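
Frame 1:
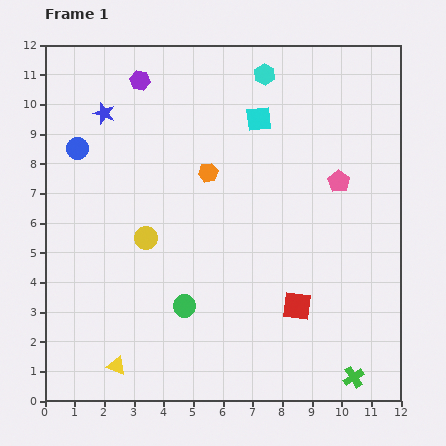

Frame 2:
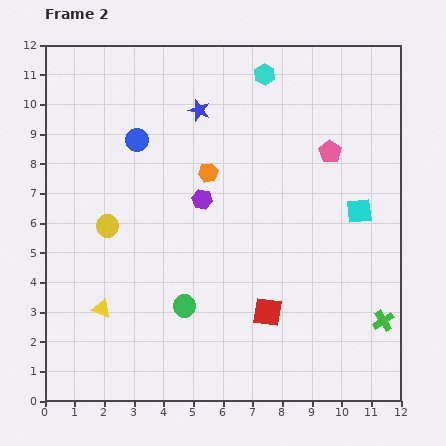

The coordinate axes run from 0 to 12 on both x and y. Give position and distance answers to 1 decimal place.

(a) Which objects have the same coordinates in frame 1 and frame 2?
the orange hexagon, the cyan hexagon, the green circle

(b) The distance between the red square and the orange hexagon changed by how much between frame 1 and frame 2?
-0.3

Distance in frame 1: 5.4. Distance in frame 2: 5.1.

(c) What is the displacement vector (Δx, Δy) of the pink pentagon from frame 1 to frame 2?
(-0.3, 1.0)

The pink pentagon was at (9.9, 7.4) in frame 1 and (9.6, 8.4) in frame 2.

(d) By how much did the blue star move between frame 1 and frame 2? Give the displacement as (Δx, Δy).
(3.2, 0.1)

The blue star was at (2.0, 9.7) in frame 1 and (5.2, 9.8) in frame 2.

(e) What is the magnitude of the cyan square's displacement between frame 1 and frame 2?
4.6

The cyan square moved from (7.2, 9.5) to (10.6, 6.4), a distance of √(3.4² + 3.1²) ≈ 4.6.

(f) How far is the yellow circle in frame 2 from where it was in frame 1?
1.4

The yellow circle moved from (3.4, 5.5) to (2.1, 5.9), a distance of √(1.3² + 0.4²) ≈ 1.4.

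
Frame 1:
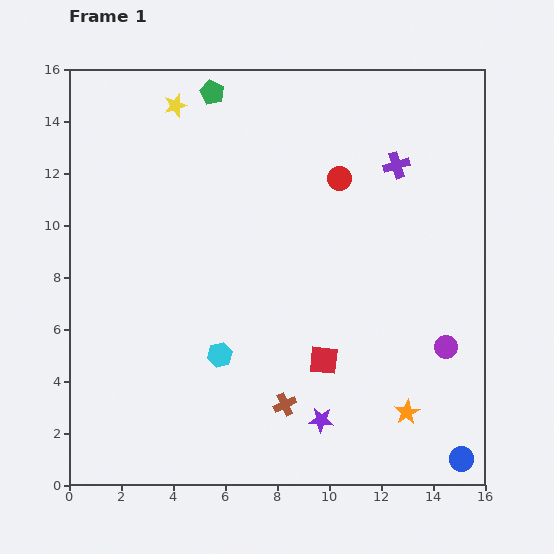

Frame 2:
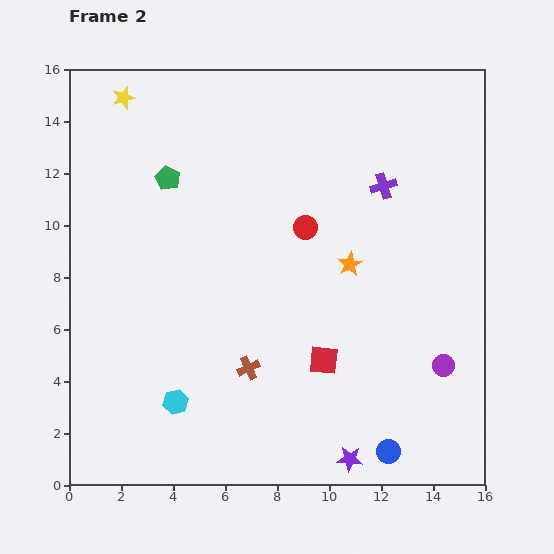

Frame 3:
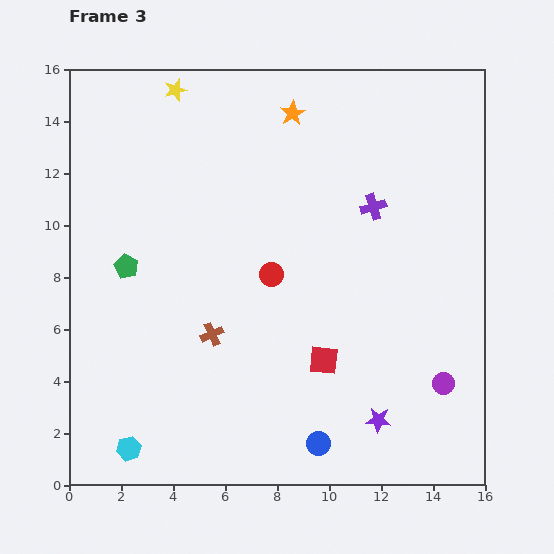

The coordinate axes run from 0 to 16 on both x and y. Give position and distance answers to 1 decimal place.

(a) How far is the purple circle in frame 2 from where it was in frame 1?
0.7

The purple circle moved from (14.5, 5.3) to (14.4, 4.6), a distance of √(0.1² + 0.7²) ≈ 0.7.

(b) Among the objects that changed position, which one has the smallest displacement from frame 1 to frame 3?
the yellow star

(moved 0.6)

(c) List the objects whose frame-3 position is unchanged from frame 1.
the red square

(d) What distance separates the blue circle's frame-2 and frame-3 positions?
2.7

The blue circle moved from (12.3, 1.3) to (9.6, 1.6), a distance of √(2.7² + 0.3²) ≈ 2.7.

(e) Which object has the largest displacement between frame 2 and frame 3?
the orange star

(moved 6.2; next 3.8)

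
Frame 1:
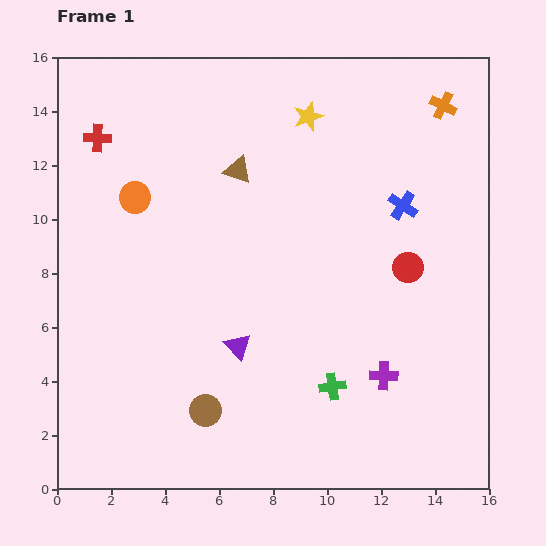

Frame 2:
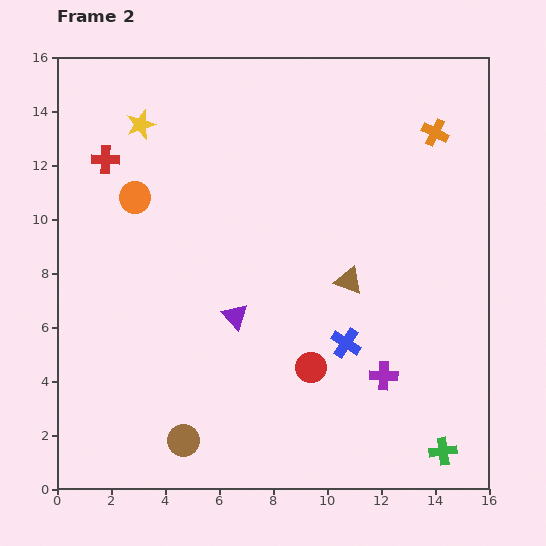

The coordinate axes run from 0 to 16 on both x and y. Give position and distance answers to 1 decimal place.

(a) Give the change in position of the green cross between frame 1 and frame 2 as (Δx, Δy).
(4.1, -2.4)

The green cross was at (10.2, 3.8) in frame 1 and (14.3, 1.4) in frame 2.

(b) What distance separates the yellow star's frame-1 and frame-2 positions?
6.2

The yellow star moved from (9.3, 13.8) to (3.1, 13.5), a distance of √(6.2² + 0.3²) ≈ 6.2.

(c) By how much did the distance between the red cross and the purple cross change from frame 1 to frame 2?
-0.8

Distance in frame 1: 13.8. Distance in frame 2: 13.0.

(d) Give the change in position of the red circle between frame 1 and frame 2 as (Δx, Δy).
(-3.6, -3.7)

The red circle was at (13.0, 8.2) in frame 1 and (9.4, 4.5) in frame 2.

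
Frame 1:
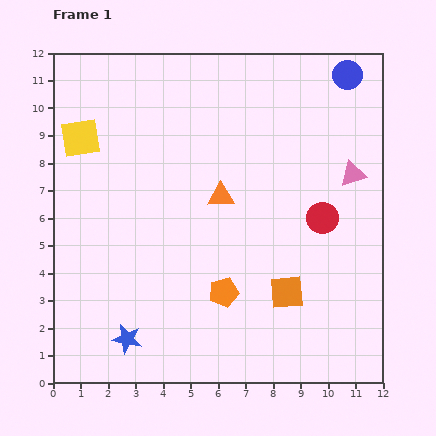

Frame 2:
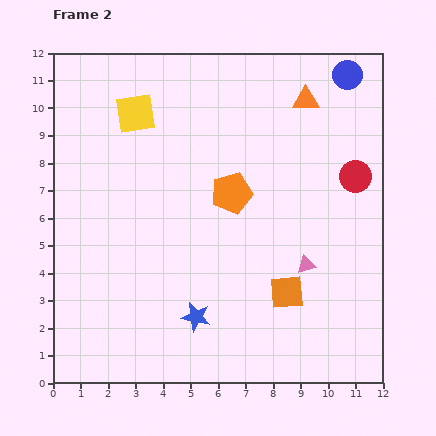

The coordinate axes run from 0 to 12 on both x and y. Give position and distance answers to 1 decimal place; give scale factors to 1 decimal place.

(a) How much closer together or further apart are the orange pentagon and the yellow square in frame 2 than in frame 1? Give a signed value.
-3.1

Distance in frame 1: 7.6. Distance in frame 2: 4.5.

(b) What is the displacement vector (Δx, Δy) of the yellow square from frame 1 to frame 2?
(2.0, 0.9)

The yellow square was at (1.0, 8.9) in frame 1 and (3.0, 9.8) in frame 2.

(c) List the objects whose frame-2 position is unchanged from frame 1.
the blue circle, the orange square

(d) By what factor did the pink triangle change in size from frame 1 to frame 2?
0.7×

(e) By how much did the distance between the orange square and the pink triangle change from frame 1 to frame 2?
-3.7

Distance in frame 1: 4.9. Distance in frame 2: 1.2.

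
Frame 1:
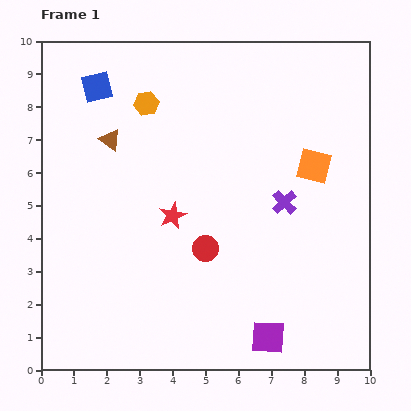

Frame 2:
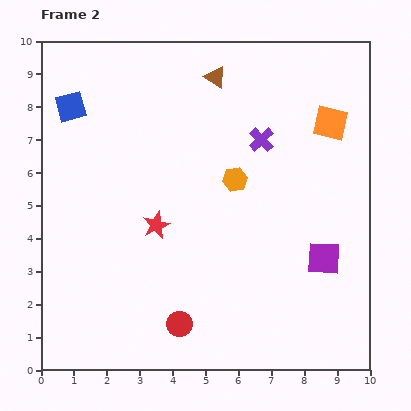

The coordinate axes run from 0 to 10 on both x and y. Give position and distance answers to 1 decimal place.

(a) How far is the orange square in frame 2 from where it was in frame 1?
1.4

The orange square moved from (8.3, 6.2) to (8.8, 7.5), a distance of √(0.5² + 1.3²) ≈ 1.4.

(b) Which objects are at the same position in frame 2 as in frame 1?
none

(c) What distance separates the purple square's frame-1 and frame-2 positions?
2.9

The purple square moved from (6.9, 1.0) to (8.6, 3.4), a distance of √(1.7² + 2.4²) ≈ 2.9.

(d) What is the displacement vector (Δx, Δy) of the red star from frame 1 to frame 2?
(-0.5, -0.3)

The red star was at (4.0, 4.7) in frame 1 and (3.5, 4.4) in frame 2.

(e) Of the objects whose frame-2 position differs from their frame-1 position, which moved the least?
the red star

(moved 0.6)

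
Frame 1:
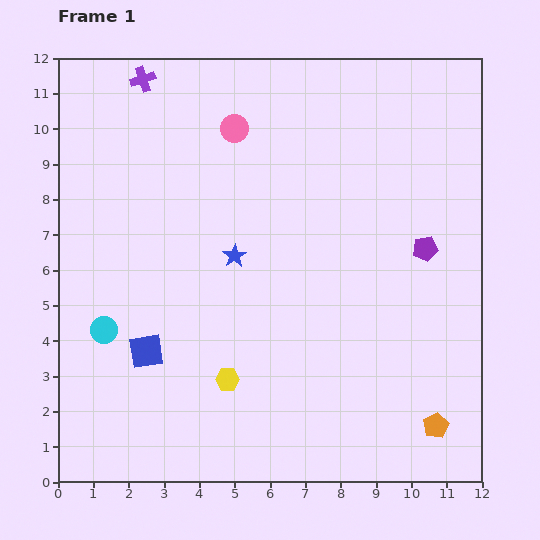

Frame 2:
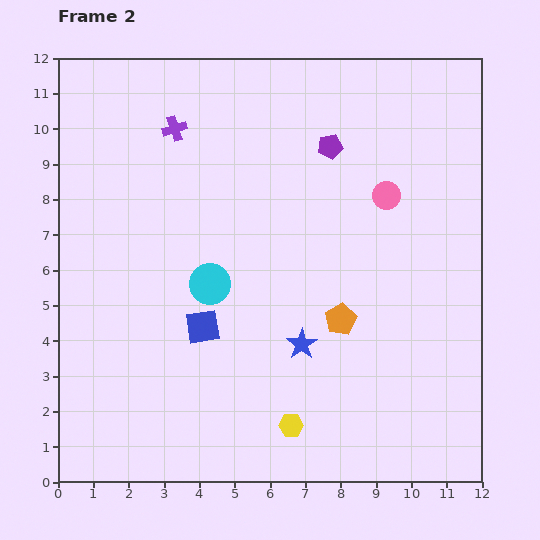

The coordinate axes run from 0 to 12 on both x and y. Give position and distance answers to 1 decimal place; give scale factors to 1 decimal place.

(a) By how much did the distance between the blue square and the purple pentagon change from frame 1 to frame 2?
-2.2

Distance in frame 1: 8.4. Distance in frame 2: 6.2.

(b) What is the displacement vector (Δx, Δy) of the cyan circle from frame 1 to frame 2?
(3.0, 1.3)

The cyan circle was at (1.3, 4.3) in frame 1 and (4.3, 5.6) in frame 2.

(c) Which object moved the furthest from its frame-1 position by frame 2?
the pink circle

(moved 4.7; next 4.0)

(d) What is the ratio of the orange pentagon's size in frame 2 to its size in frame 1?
1.3×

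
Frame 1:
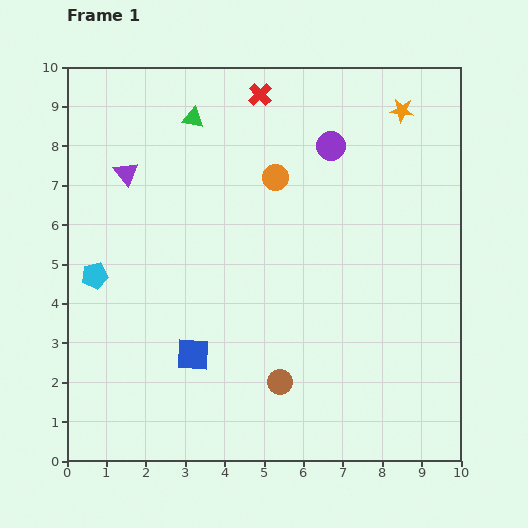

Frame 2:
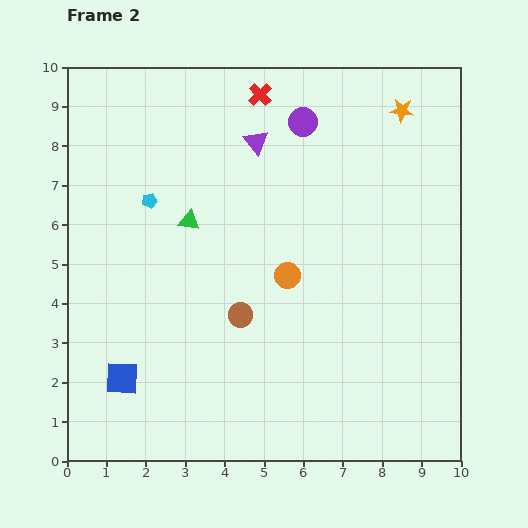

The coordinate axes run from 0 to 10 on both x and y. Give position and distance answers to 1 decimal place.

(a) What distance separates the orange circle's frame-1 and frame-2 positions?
2.5

The orange circle moved from (5.3, 7.2) to (5.6, 4.7), a distance of √(0.3² + 2.5²) ≈ 2.5.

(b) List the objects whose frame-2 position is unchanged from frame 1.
the orange star, the red cross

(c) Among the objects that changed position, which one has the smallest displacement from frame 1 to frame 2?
the purple circle

(moved 0.9)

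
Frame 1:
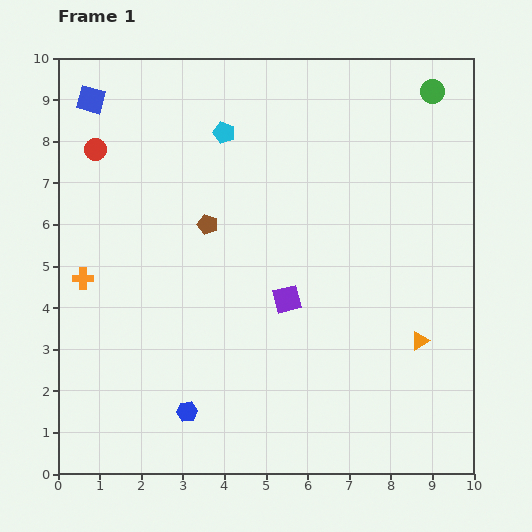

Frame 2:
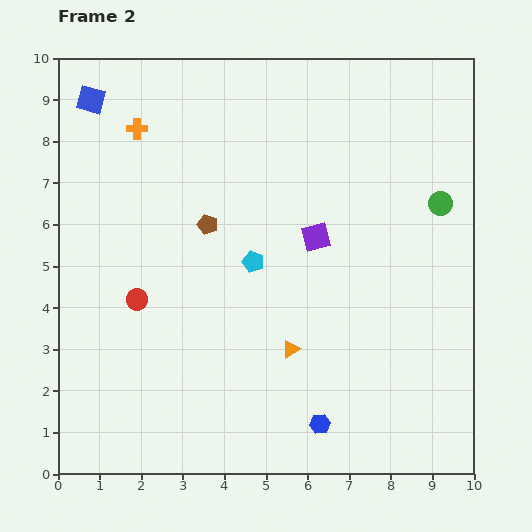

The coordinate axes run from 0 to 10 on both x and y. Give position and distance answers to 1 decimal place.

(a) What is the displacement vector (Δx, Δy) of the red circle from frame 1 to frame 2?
(1.0, -3.6)

The red circle was at (0.9, 7.8) in frame 1 and (1.9, 4.2) in frame 2.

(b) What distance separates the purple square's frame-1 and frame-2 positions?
1.7

The purple square moved from (5.5, 4.2) to (6.2, 5.7), a distance of √(0.7² + 1.5²) ≈ 1.7.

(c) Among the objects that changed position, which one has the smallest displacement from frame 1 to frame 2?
the purple square

(moved 1.7)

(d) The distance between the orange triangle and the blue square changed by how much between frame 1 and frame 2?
-2.1

Distance in frame 1: 9.8. Distance in frame 2: 7.7.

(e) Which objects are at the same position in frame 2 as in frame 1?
the brown pentagon, the blue square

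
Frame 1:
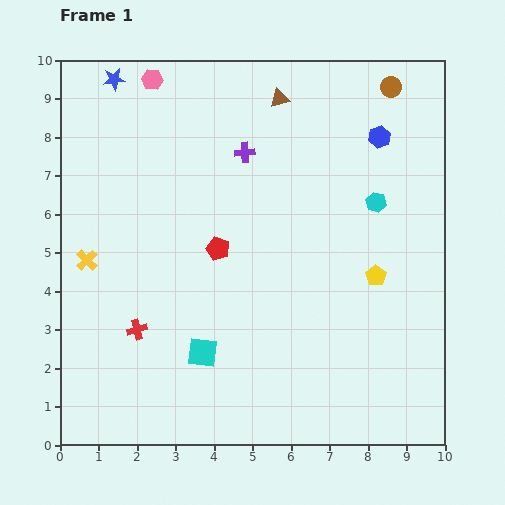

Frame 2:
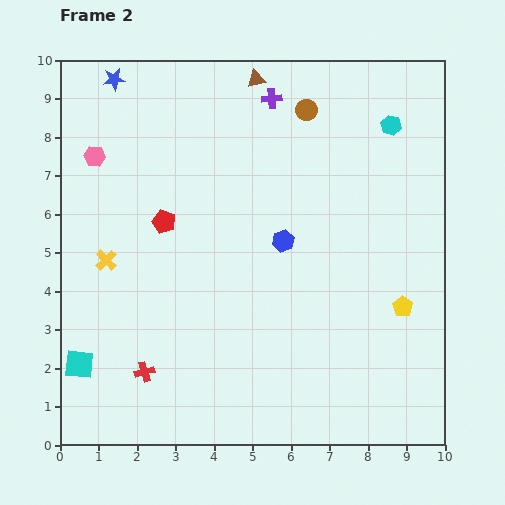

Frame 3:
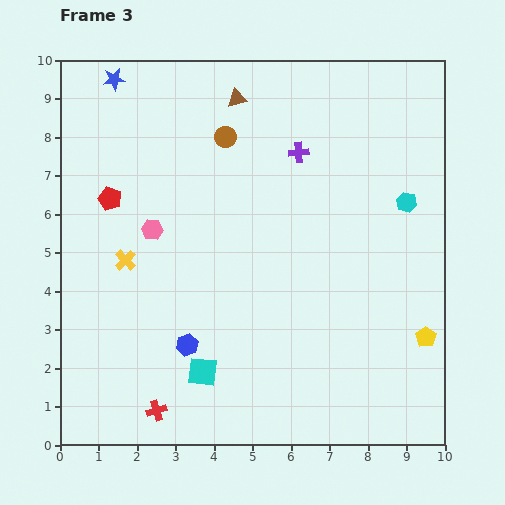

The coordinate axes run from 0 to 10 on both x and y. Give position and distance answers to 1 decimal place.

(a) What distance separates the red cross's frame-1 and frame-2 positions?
1.1

The red cross moved from (2.0, 3.0) to (2.2, 1.9), a distance of √(0.2² + 1.1²) ≈ 1.1.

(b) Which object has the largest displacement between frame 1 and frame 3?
the blue hexagon

(moved 7.4; next 4.5)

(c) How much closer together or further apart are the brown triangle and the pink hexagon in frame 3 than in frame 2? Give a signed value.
-0.7

Distance in frame 2: 4.7. Distance in frame 3: 4.0.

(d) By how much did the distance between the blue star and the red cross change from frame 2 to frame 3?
+1.1

Distance in frame 2: 7.6. Distance in frame 3: 8.7.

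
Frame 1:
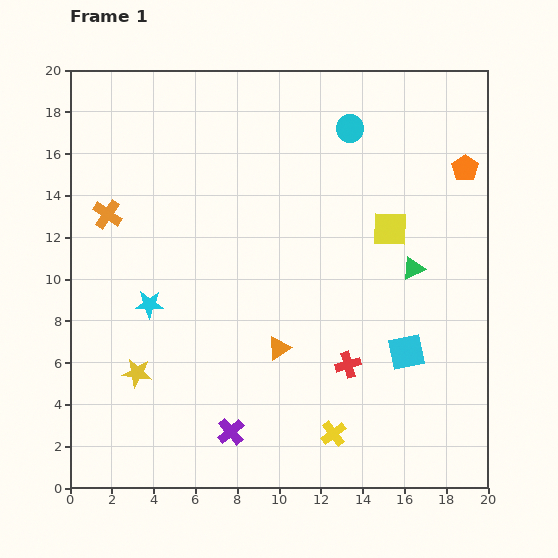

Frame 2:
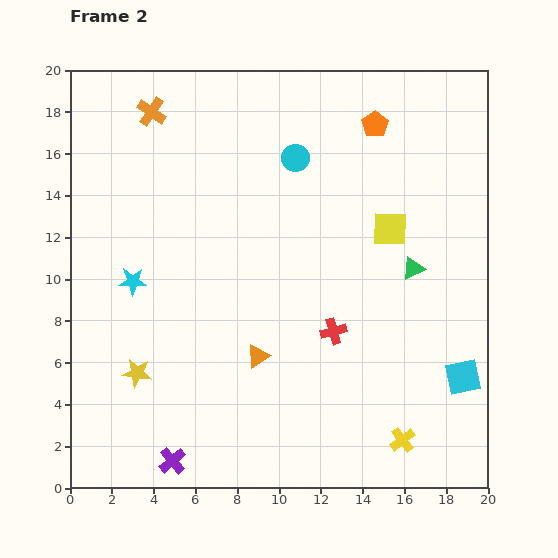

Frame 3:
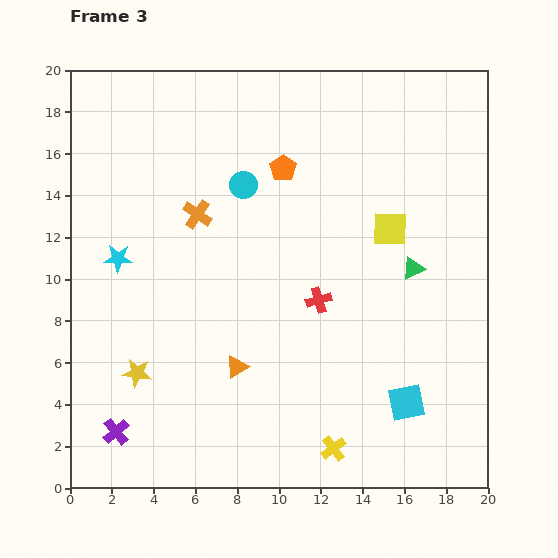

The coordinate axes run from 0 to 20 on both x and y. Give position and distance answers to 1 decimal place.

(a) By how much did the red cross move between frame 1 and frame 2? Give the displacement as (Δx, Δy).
(-0.7, 1.6)

The red cross was at (13.3, 5.9) in frame 1 and (12.6, 7.5) in frame 2.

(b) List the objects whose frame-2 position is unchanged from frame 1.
the yellow square, the green triangle, the yellow star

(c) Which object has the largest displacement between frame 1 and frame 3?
the orange pentagon

(moved 8.7; next 5.8)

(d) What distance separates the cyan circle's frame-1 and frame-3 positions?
5.8

The cyan circle moved from (13.4, 17.2) to (8.3, 14.5), a distance of √(5.1² + 2.7²) ≈ 5.8.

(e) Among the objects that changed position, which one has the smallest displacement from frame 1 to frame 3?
the yellow cross

(moved 0.7)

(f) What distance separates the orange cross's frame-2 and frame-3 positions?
5.4

The orange cross moved from (3.9, 18.0) to (6.1, 13.1), a distance of √(2.2² + 4.9²) ≈ 5.4.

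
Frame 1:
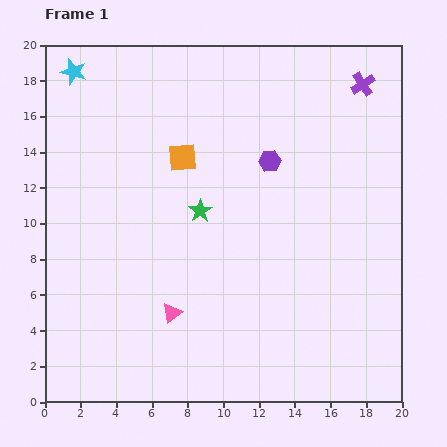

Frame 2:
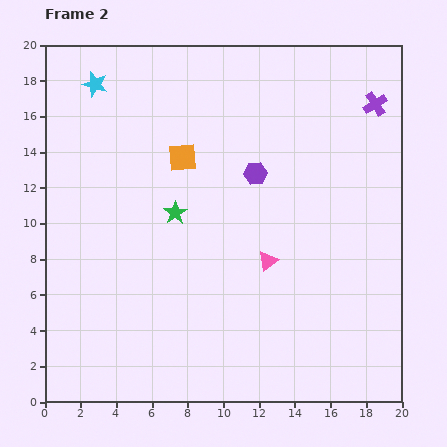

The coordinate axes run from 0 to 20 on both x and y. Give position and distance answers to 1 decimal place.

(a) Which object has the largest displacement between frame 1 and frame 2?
the pink triangle

(moved 6.1; next 1.4)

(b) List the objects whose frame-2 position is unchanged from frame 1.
the orange square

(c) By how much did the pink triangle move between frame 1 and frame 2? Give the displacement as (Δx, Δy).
(5.4, 2.9)

The pink triangle was at (7.1, 5.0) in frame 1 and (12.5, 7.9) in frame 2.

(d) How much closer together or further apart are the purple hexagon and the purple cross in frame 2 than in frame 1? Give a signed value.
+1.1

Distance in frame 1: 6.7. Distance in frame 2: 7.8.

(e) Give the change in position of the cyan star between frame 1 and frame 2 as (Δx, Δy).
(1.2, -0.7)

The cyan star was at (1.6, 18.5) in frame 1 and (2.8, 17.8) in frame 2.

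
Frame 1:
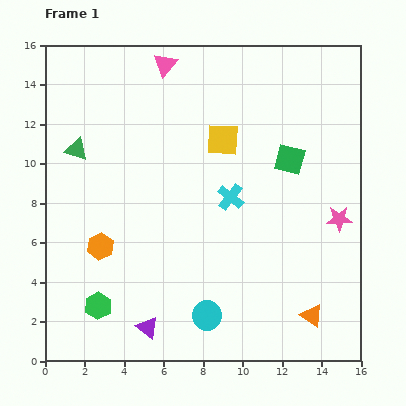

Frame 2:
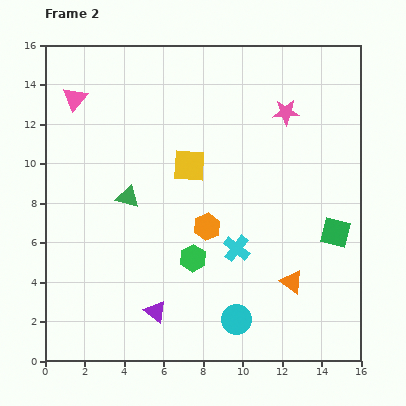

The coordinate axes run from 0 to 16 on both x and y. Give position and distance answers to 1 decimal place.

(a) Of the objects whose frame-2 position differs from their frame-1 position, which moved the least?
the purple triangle

(moved 0.9)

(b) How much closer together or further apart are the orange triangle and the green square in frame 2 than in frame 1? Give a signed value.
-4.7

Distance in frame 1: 8.0. Distance in frame 2: 3.3.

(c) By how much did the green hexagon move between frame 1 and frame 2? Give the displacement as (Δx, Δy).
(4.8, 2.4)

The green hexagon was at (2.7, 2.8) in frame 1 and (7.5, 5.2) in frame 2.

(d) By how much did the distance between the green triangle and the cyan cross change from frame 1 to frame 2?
-2.1

Distance in frame 1: 8.2. Distance in frame 2: 6.1.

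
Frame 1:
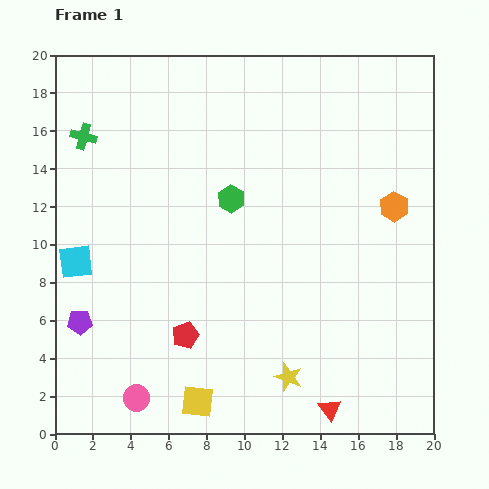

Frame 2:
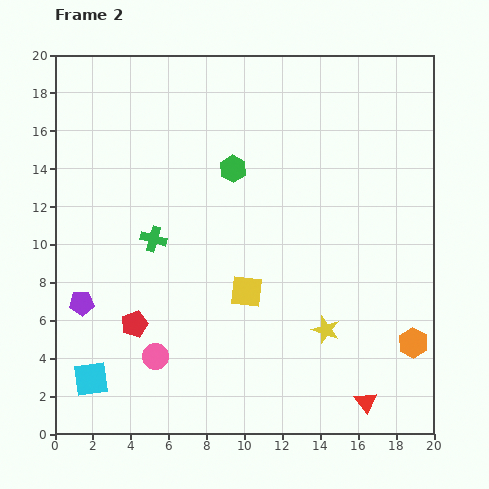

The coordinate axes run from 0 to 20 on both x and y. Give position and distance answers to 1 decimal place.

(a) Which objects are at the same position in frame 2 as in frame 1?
none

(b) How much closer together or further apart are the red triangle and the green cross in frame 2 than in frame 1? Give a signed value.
-5.3

Distance in frame 1: 19.4. Distance in frame 2: 14.1.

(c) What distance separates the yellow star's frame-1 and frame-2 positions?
3.2

The yellow star moved from (12.3, 3.0) to (14.3, 5.5), a distance of √(2.0² + 2.5²) ≈ 3.2.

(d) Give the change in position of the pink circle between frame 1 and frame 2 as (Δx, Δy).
(1.0, 2.2)

The pink circle was at (4.3, 1.9) in frame 1 and (5.3, 4.1) in frame 2.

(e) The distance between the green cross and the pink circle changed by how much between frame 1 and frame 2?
-7.9

Distance in frame 1: 14.1. Distance in frame 2: 6.2.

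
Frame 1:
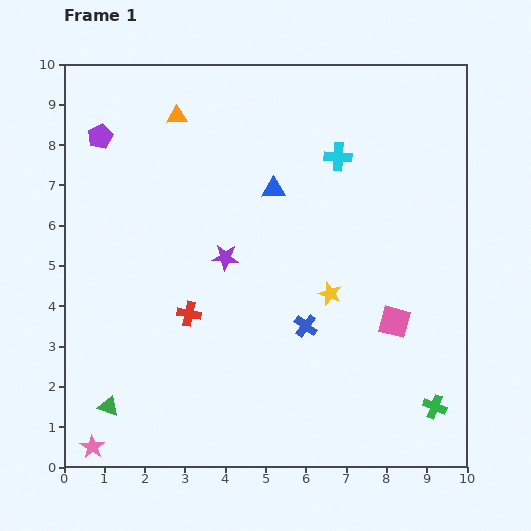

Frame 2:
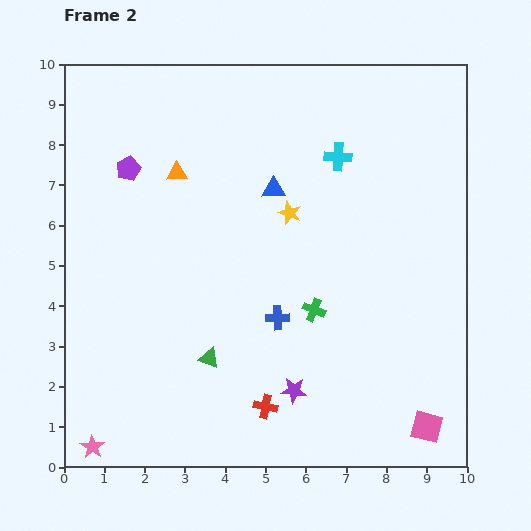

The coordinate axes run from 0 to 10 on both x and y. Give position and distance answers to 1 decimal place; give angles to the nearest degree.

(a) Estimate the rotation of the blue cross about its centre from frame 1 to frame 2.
39° counter-clockwise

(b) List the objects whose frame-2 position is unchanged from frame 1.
the blue triangle, the pink star, the cyan cross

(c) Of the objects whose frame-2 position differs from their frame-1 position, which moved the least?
the blue cross

(moved 0.7)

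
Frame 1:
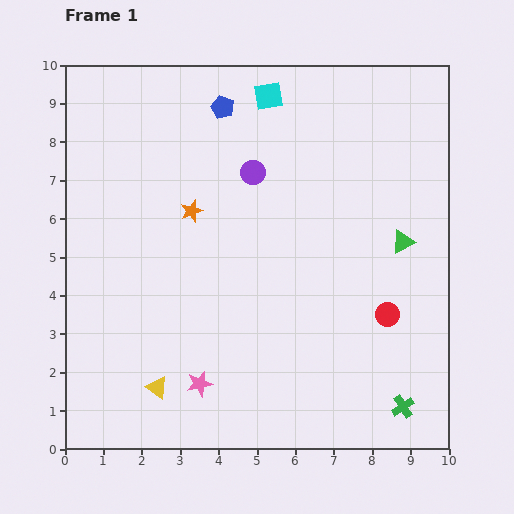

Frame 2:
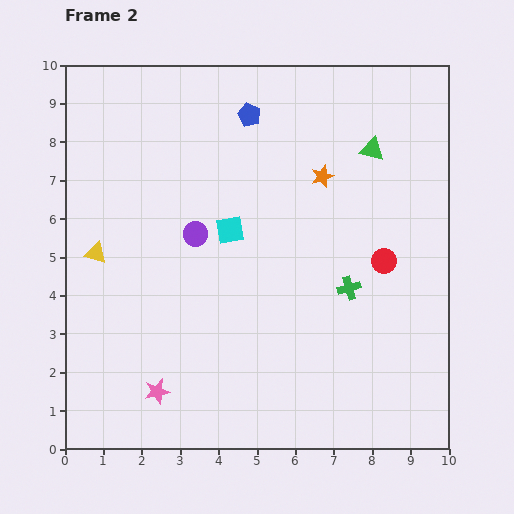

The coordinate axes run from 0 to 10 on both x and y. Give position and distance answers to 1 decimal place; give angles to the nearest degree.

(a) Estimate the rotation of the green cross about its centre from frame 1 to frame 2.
16° clockwise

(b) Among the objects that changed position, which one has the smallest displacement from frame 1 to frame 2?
the blue pentagon

(moved 0.7)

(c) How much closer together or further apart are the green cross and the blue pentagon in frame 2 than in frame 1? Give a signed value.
-3.9

Distance in frame 1: 9.1. Distance in frame 2: 5.2.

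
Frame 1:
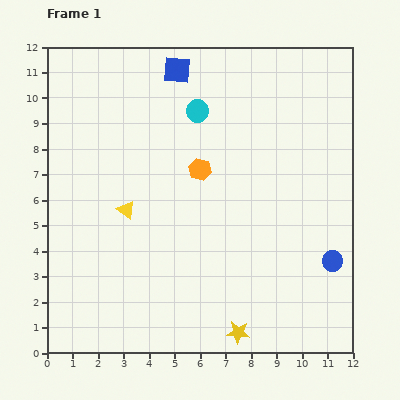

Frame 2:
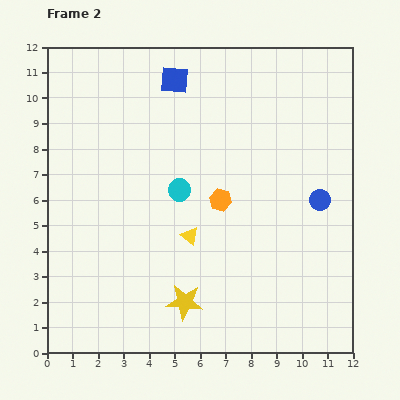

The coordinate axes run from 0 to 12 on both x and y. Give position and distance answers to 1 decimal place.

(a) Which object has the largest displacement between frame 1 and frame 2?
the cyan circle

(moved 3.2; next 2.7)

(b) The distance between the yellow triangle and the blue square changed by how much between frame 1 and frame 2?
+0.2

Distance in frame 1: 5.9. Distance in frame 2: 6.1.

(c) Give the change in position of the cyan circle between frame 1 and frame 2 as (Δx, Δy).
(-0.7, -3.1)

The cyan circle was at (5.9, 9.5) in frame 1 and (5.2, 6.4) in frame 2.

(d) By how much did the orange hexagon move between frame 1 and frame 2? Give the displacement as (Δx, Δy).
(0.8, -1.2)

The orange hexagon was at (6.0, 7.2) in frame 1 and (6.8, 6.0) in frame 2.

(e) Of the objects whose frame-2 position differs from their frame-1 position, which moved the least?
the blue square

(moved 0.4)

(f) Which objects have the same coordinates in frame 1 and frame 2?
none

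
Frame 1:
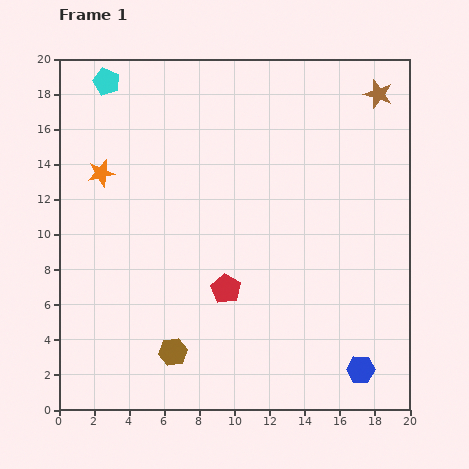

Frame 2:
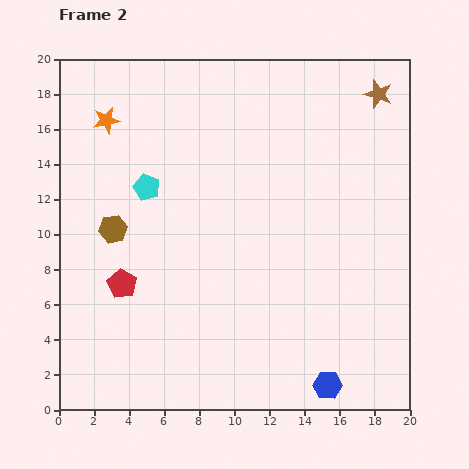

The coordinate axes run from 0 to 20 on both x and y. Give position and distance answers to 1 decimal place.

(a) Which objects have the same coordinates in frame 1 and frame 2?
the brown star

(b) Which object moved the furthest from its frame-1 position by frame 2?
the brown hexagon

(moved 7.8; next 6.4)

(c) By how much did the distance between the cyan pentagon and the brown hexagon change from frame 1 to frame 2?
-12.8

Distance in frame 1: 15.9. Distance in frame 2: 3.1.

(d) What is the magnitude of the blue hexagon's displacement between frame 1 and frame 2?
2.1

The blue hexagon moved from (17.2, 2.3) to (15.3, 1.4), a distance of √(1.9² + 0.9²) ≈ 2.1.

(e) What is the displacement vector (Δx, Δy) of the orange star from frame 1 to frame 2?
(0.3, 3.0)

The orange star was at (2.4, 13.5) in frame 1 and (2.7, 16.5) in frame 2.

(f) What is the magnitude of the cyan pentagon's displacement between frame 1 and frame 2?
6.4

The cyan pentagon moved from (2.7, 18.7) to (5.0, 12.7), a distance of √(2.3² + 6.0²) ≈ 6.4.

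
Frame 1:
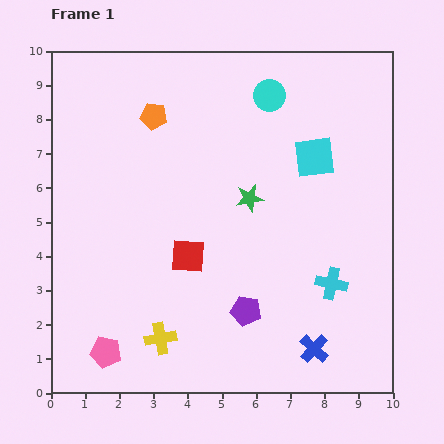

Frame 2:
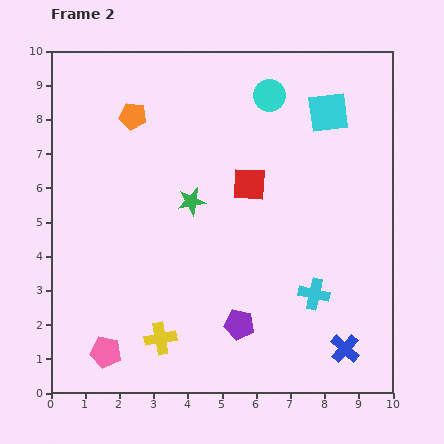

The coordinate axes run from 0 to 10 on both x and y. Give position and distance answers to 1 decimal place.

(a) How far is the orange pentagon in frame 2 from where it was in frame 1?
0.6

The orange pentagon moved from (3.0, 8.1) to (2.4, 8.1), a distance of √(0.6² + 0.0²) ≈ 0.6.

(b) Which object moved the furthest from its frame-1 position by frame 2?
the red square

(moved 2.8; next 1.7)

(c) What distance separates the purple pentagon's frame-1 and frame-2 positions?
0.4

The purple pentagon moved from (5.7, 2.4) to (5.5, 2.0), a distance of √(0.2² + 0.4²) ≈ 0.4.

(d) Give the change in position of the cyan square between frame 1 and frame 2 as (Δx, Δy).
(0.4, 1.3)

The cyan square was at (7.7, 6.9) in frame 1 and (8.1, 8.2) in frame 2.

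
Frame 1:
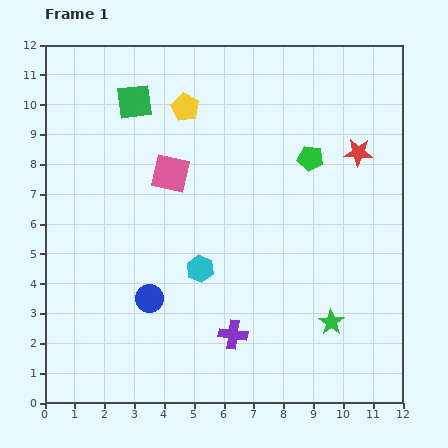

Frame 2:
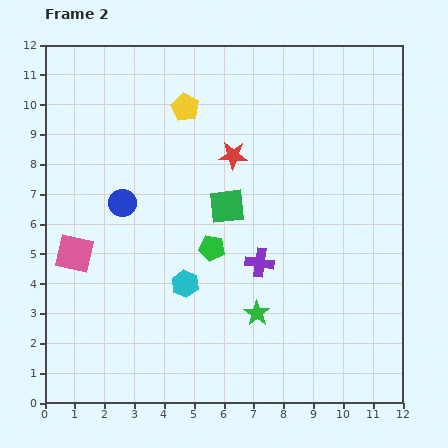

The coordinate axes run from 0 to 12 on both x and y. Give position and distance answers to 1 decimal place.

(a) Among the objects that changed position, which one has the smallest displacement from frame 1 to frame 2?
the cyan hexagon

(moved 0.7)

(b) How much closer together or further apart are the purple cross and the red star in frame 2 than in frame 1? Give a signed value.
-3.7

Distance in frame 1: 7.4. Distance in frame 2: 3.7.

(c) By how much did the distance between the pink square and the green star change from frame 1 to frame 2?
-1.0

Distance in frame 1: 7.4. Distance in frame 2: 6.4.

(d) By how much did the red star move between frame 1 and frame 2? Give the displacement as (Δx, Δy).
(-4.2, -0.1)

The red star was at (10.5, 8.4) in frame 1 and (6.3, 8.3) in frame 2.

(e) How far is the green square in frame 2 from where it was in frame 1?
4.7

The green square moved from (3.0, 10.1) to (6.1, 6.6), a distance of √(3.1² + 3.5²) ≈ 4.7.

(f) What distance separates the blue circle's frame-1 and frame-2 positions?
3.3

The blue circle moved from (3.5, 3.5) to (2.6, 6.7), a distance of √(0.9² + 3.2²) ≈ 3.3.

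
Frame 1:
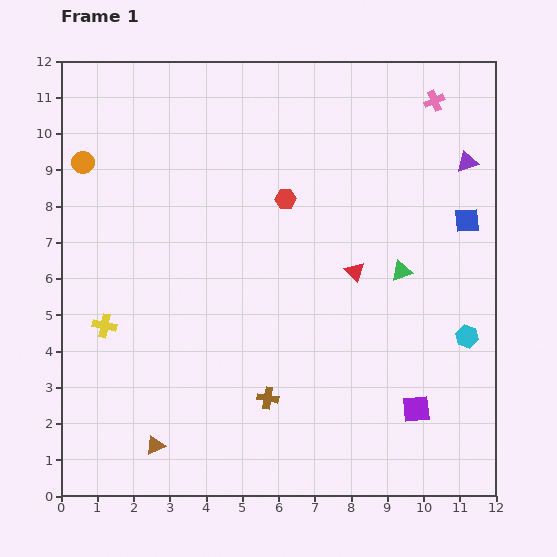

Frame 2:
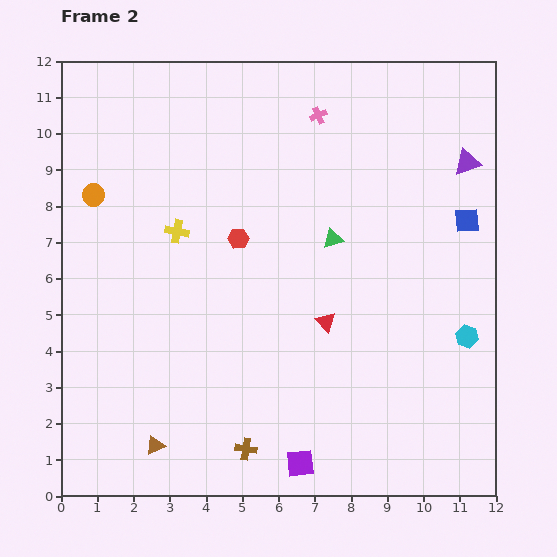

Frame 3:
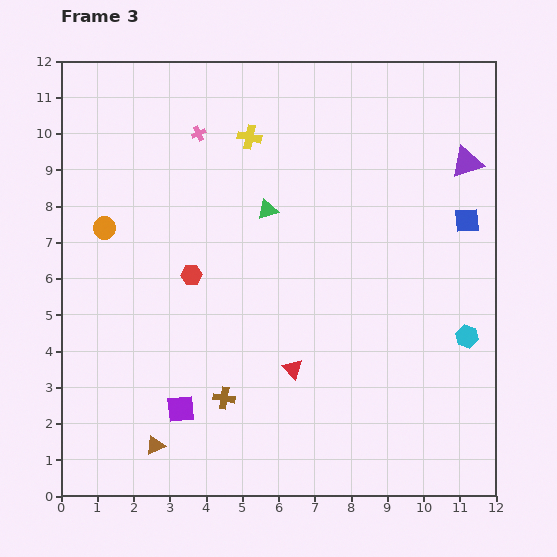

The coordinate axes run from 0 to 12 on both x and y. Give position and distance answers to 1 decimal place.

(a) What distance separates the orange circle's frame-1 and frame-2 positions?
0.9

The orange circle moved from (0.6, 9.2) to (0.9, 8.3), a distance of √(0.3² + 0.9²) ≈ 0.9.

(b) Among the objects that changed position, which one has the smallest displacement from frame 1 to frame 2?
the orange circle

(moved 0.9)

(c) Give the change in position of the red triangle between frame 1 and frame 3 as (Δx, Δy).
(-1.7, -2.7)

The red triangle was at (8.1, 6.2) in frame 1 and (6.4, 3.5) in frame 3.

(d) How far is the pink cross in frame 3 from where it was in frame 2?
3.3

The pink cross moved from (7.1, 10.5) to (3.8, 10.0), a distance of √(3.3² + 0.5²) ≈ 3.3.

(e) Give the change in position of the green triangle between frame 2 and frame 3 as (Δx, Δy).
(-1.8, 0.8)

The green triangle was at (7.5, 7.1) in frame 2 and (5.7, 7.9) in frame 3.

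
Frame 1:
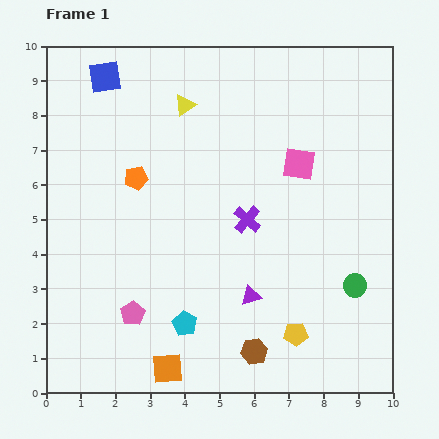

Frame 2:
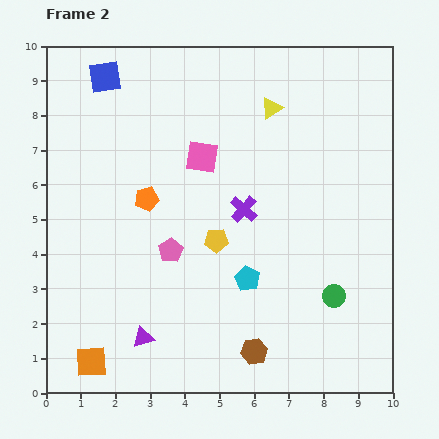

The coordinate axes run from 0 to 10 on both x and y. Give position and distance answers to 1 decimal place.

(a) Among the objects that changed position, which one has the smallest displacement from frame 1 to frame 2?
the purple cross

(moved 0.3)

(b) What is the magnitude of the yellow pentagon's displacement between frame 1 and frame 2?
3.5

The yellow pentagon moved from (7.2, 1.7) to (4.9, 4.4), a distance of √(2.3² + 2.7²) ≈ 3.5.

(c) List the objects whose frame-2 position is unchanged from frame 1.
the brown hexagon, the blue square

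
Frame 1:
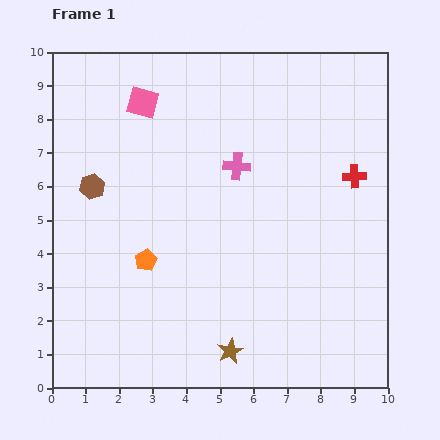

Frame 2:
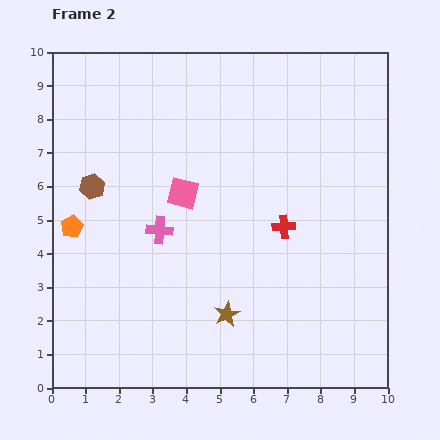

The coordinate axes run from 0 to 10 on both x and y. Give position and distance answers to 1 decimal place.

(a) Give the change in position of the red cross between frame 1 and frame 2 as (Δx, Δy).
(-2.1, -1.5)

The red cross was at (9.0, 6.3) in frame 1 and (6.9, 4.8) in frame 2.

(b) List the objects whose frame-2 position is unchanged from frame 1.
the brown hexagon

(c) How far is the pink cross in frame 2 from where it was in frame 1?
3.0

The pink cross moved from (5.5, 6.6) to (3.2, 4.7), a distance of √(2.3² + 1.9²) ≈ 3.0.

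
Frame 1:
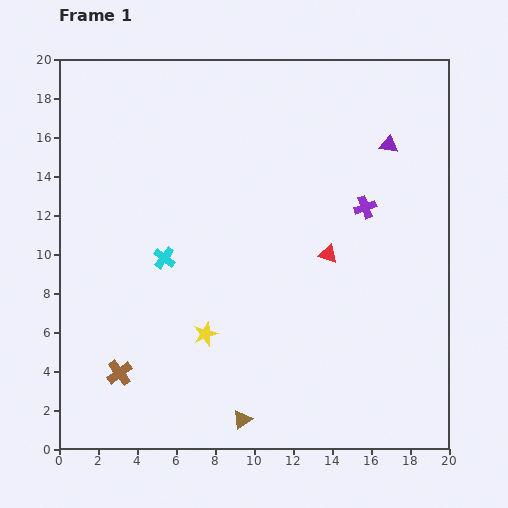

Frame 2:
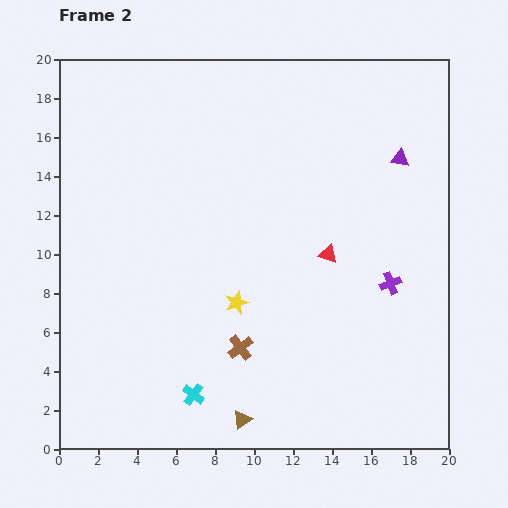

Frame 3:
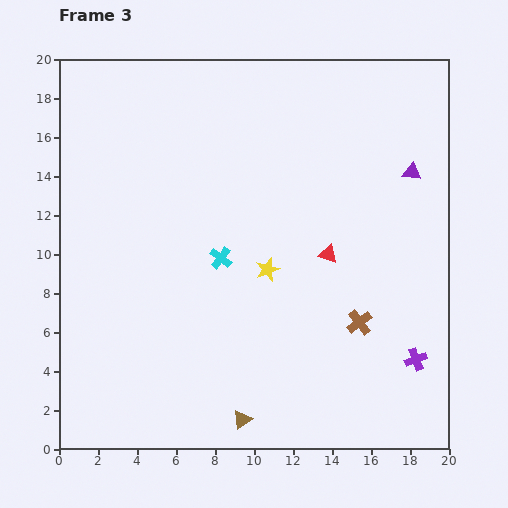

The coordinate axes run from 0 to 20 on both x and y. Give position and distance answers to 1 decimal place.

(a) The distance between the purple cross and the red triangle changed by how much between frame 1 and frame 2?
+0.4

Distance in frame 1: 3.1. Distance in frame 2: 3.5.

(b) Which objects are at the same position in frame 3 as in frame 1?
the brown triangle, the red triangle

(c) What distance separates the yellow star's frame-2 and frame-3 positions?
2.3

The yellow star moved from (9.1, 7.5) to (10.7, 9.2), a distance of √(1.6² + 1.7²) ≈ 2.3.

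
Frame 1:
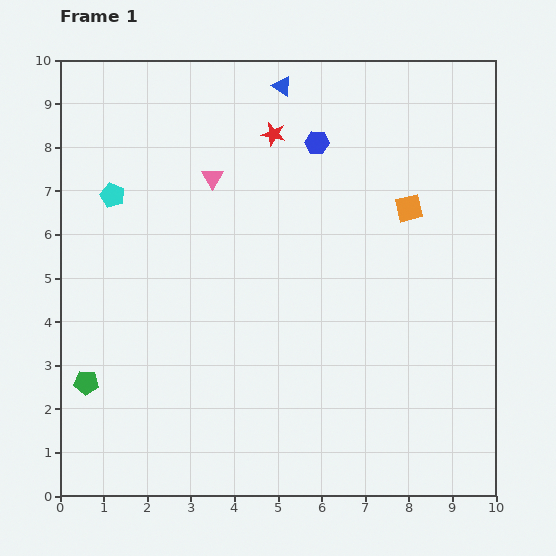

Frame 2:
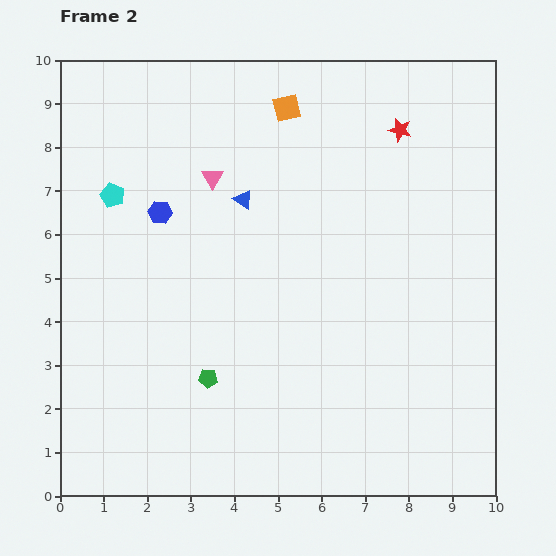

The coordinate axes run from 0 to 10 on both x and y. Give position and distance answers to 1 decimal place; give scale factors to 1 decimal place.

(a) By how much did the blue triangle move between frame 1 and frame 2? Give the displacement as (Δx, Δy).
(-0.9, -2.6)

The blue triangle was at (5.1, 9.4) in frame 1 and (4.2, 6.8) in frame 2.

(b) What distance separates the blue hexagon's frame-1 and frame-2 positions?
3.9

The blue hexagon moved from (5.9, 8.1) to (2.3, 6.5), a distance of √(3.6² + 1.6²) ≈ 3.9.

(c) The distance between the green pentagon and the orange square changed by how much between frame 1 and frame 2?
-1.9

Distance in frame 1: 8.4. Distance in frame 2: 6.5.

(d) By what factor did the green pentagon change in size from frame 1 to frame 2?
0.8×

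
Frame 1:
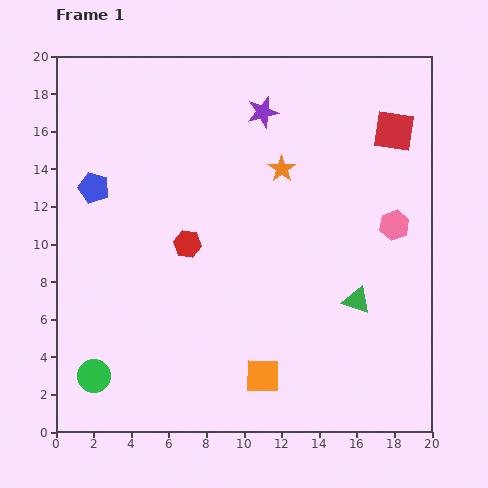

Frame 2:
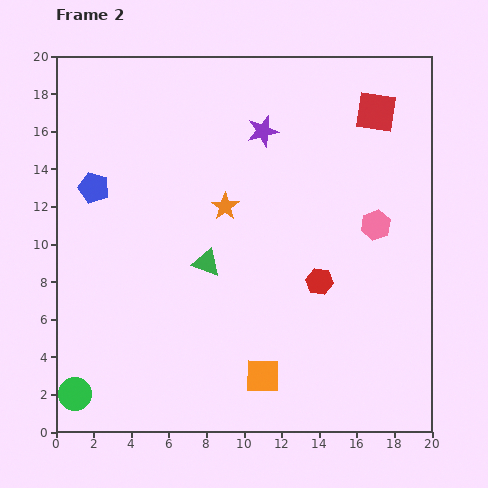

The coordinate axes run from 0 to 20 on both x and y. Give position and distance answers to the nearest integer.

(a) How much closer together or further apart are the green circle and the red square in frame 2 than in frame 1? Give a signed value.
+1

Distance in frame 1: 21. Distance in frame 2: 22.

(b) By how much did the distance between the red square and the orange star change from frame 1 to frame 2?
+3

Distance in frame 1: 6. Distance in frame 2: 9.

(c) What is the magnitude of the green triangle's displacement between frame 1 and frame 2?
8

The green triangle moved from (16, 7) to (8, 9), a distance of √(8² + 2²) ≈ 8.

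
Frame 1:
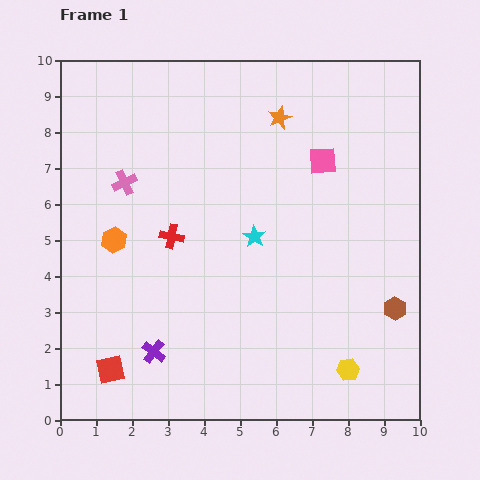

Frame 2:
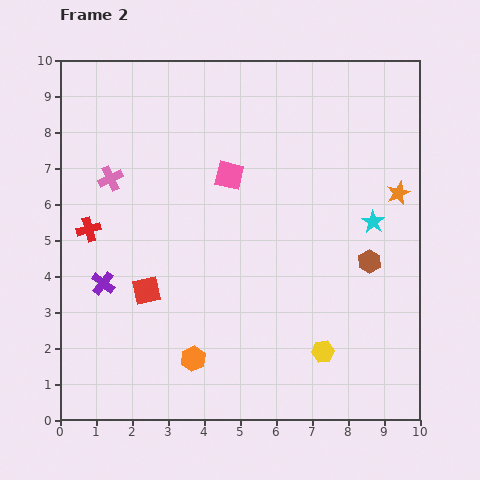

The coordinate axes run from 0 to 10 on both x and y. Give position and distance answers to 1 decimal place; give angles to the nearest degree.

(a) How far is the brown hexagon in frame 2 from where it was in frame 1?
1.5

The brown hexagon moved from (9.3, 3.1) to (8.6, 4.4), a distance of √(0.7² + 1.3²) ≈ 1.5.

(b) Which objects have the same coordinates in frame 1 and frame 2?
none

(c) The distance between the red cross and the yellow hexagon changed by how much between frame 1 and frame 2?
+1.2

Distance in frame 1: 6.1. Distance in frame 2: 7.3.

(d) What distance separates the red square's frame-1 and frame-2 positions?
2.4

The red square moved from (1.4, 1.4) to (2.4, 3.6), a distance of √(1.0² + 2.2²) ≈ 2.4.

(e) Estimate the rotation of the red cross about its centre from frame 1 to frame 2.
27° counter-clockwise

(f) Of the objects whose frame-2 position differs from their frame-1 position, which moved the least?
the pink cross

(moved 0.4)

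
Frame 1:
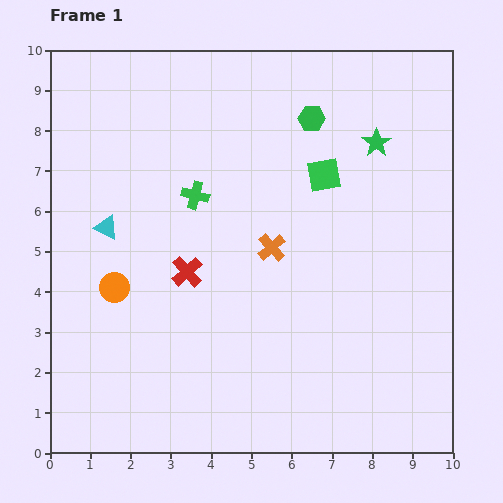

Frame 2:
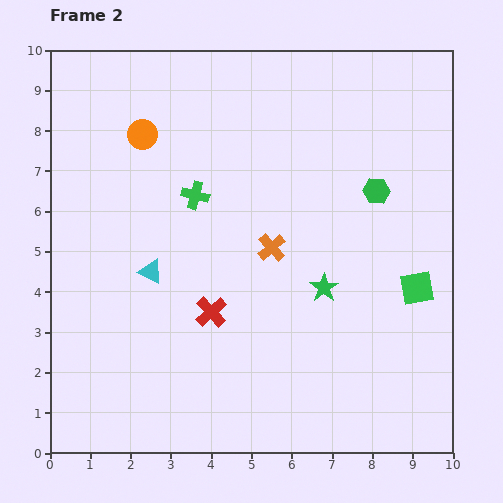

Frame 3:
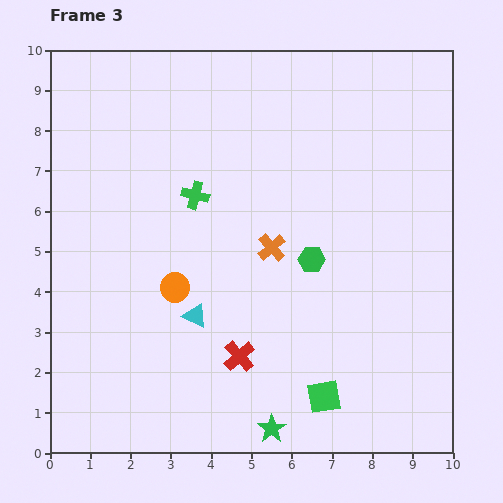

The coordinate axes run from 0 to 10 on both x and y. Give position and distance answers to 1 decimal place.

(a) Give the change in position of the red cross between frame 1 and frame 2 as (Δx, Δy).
(0.6, -1.0)

The red cross was at (3.4, 4.5) in frame 1 and (4.0, 3.5) in frame 2.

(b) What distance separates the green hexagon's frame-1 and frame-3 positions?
3.5

The green hexagon moved from (6.5, 8.3) to (6.5, 4.8), a distance of √(0.0² + 3.5²) ≈ 3.5.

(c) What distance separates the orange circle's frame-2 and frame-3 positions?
3.9

The orange circle moved from (2.3, 7.9) to (3.1, 4.1), a distance of √(0.8² + 3.8²) ≈ 3.9.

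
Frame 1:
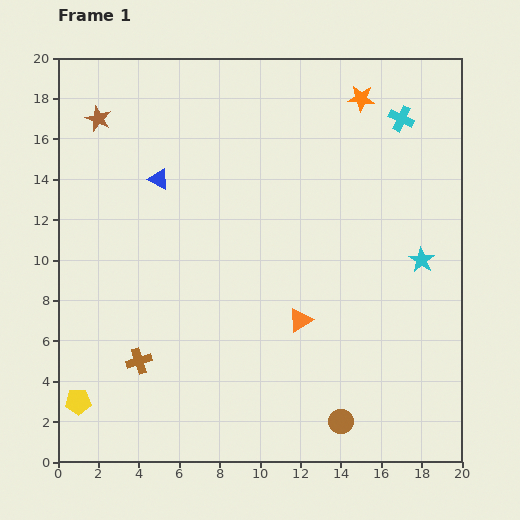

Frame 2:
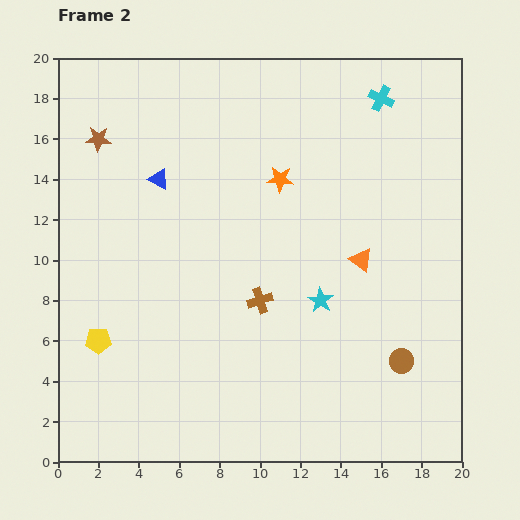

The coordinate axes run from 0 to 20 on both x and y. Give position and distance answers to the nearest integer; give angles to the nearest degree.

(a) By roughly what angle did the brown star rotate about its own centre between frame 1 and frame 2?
19° counter-clockwise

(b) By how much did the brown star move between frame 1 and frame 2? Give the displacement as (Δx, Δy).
(0, -1)

The brown star was at (2, 17) in frame 1 and (2, 16) in frame 2.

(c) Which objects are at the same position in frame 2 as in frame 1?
the blue triangle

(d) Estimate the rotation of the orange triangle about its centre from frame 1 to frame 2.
52° counter-clockwise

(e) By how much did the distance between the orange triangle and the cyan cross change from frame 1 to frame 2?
-3

Distance in frame 1: 11. Distance in frame 2: 8.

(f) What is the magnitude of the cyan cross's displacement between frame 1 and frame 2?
1

The cyan cross moved from (17, 17) to (16, 18), a distance of √(1² + 1²) ≈ 1.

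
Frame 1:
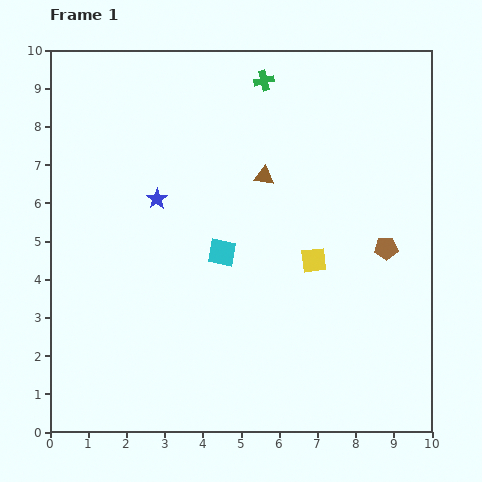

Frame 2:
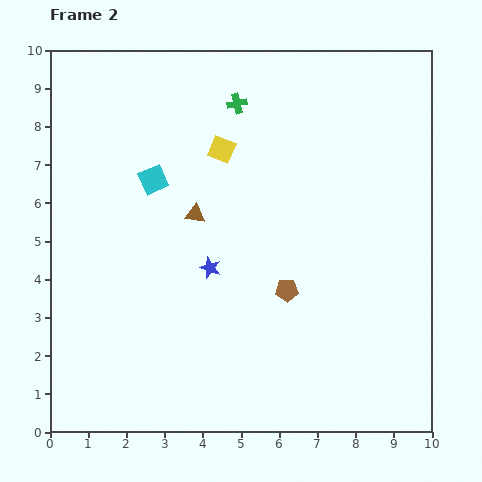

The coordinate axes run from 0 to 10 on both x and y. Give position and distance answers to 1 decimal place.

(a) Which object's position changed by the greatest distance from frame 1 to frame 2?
the yellow square

(moved 3.8; next 2.8)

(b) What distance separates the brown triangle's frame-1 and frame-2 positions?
2.1

The brown triangle moved from (5.6, 6.7) to (3.8, 5.7), a distance of √(1.8² + 1.0²) ≈ 2.1.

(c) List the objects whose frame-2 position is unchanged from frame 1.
none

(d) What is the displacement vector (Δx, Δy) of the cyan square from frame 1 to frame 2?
(-1.8, 1.9)

The cyan square was at (4.5, 4.7) in frame 1 and (2.7, 6.6) in frame 2.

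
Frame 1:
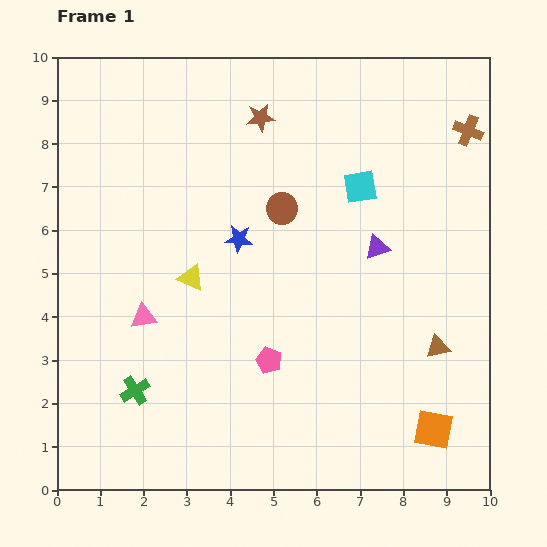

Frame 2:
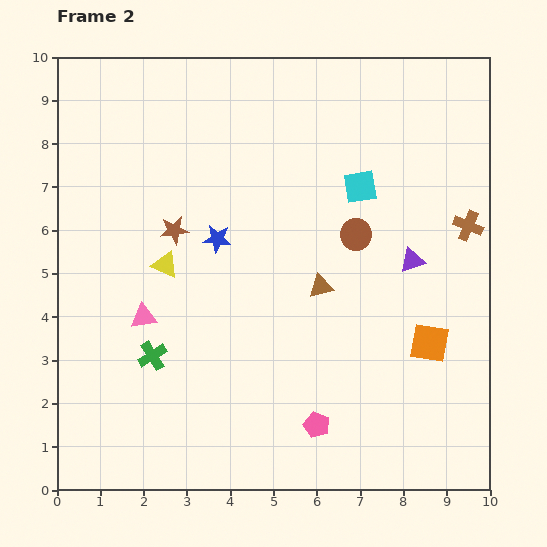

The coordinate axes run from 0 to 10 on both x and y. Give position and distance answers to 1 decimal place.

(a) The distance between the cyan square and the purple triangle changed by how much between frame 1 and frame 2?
+0.6

Distance in frame 1: 1.5. Distance in frame 2: 2.1.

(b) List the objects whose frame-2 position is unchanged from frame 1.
the cyan square, the pink triangle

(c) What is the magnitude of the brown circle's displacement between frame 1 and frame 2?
1.8

The brown circle moved from (5.2, 6.5) to (6.9, 5.9), a distance of √(1.7² + 0.6²) ≈ 1.8.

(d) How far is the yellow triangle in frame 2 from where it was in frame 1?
0.7

The yellow triangle moved from (3.1, 4.9) to (2.5, 5.2), a distance of √(0.6² + 0.3²) ≈ 0.7.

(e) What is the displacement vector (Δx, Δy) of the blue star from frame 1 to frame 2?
(-0.5, 0.0)

The blue star was at (4.2, 5.8) in frame 1 and (3.7, 5.8) in frame 2.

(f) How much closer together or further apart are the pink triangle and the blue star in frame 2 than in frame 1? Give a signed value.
-0.3

Distance in frame 1: 2.8. Distance in frame 2: 2.5.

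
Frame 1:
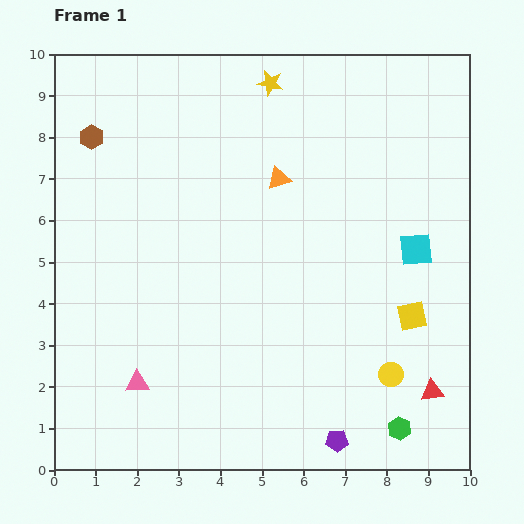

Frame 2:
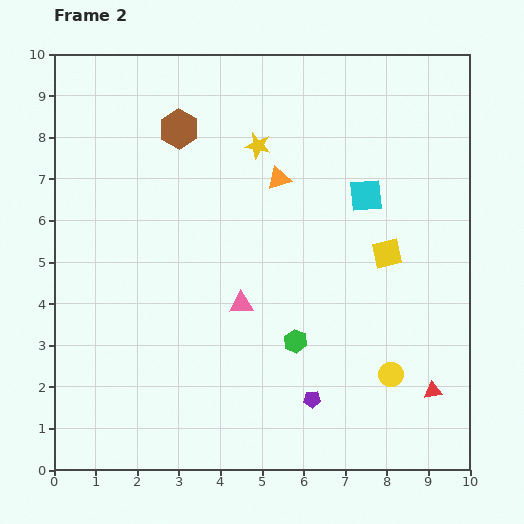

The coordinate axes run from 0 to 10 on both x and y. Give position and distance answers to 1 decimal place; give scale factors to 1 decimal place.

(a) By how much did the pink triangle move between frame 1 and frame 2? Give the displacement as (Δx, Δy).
(2.5, 1.9)

The pink triangle was at (2.0, 2.1) in frame 1 and (4.5, 4.0) in frame 2.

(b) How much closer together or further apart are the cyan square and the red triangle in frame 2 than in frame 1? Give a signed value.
+1.6

Distance in frame 1: 3.4. Distance in frame 2: 5.0.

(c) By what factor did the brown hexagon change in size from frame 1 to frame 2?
1.6×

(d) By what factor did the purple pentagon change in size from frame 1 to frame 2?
0.8×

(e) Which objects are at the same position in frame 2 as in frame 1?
the yellow circle, the red triangle, the orange triangle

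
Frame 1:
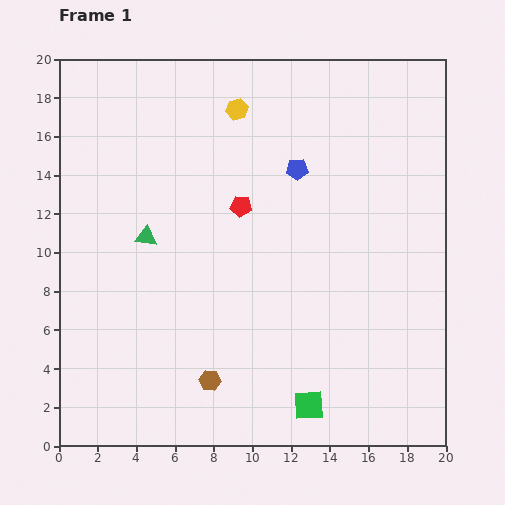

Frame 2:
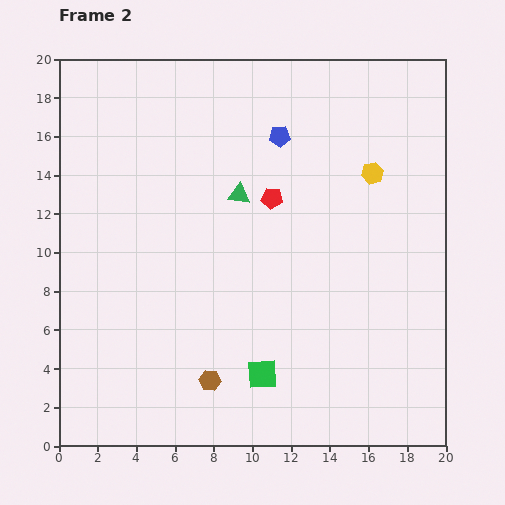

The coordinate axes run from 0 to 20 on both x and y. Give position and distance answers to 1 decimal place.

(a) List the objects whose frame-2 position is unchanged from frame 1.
the brown hexagon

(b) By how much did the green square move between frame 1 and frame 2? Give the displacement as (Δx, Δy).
(-2.4, 1.6)

The green square was at (12.9, 2.1) in frame 1 and (10.5, 3.7) in frame 2.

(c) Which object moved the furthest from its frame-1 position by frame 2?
the yellow hexagon

(moved 7.7; next 5.3)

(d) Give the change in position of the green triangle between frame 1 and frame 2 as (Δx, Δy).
(4.8, 2.2)

The green triangle was at (4.5, 10.8) in frame 1 and (9.3, 13.0) in frame 2.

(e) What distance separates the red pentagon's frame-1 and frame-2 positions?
1.6

The red pentagon moved from (9.4, 12.4) to (11.0, 12.8), a distance of √(1.6² + 0.4²) ≈ 1.6.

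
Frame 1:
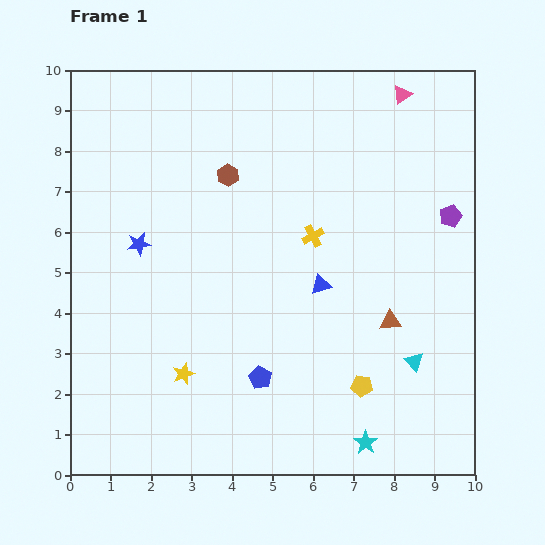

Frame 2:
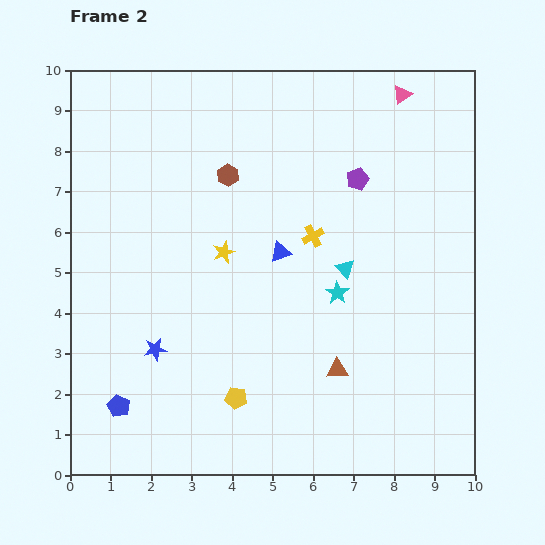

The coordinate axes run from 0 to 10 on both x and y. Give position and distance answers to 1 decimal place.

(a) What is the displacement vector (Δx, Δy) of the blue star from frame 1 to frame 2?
(0.4, -2.6)

The blue star was at (1.7, 5.7) in frame 1 and (2.1, 3.1) in frame 2.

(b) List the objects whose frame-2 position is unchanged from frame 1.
the pink triangle, the brown hexagon, the yellow cross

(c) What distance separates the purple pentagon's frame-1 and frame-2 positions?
2.5

The purple pentagon moved from (9.4, 6.4) to (7.1, 7.3), a distance of √(2.3² + 0.9²) ≈ 2.5.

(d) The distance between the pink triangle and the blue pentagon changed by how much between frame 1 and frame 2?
+2.6

Distance in frame 1: 7.8. Distance in frame 2: 10.4.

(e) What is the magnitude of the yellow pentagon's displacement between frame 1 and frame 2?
3.1

The yellow pentagon moved from (7.2, 2.2) to (4.1, 1.9), a distance of √(3.1² + 0.3²) ≈ 3.1.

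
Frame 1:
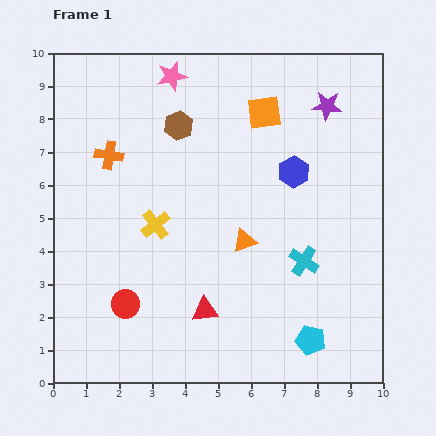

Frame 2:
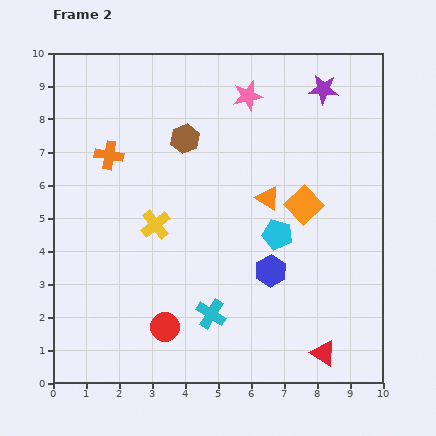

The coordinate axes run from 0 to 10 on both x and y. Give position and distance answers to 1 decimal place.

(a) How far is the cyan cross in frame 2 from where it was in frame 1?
3.2

The cyan cross moved from (7.6, 3.7) to (4.8, 2.1), a distance of √(2.8² + 1.6²) ≈ 3.2.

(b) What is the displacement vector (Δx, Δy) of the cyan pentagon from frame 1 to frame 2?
(-1.0, 3.2)

The cyan pentagon was at (7.8, 1.3) in frame 1 and (6.8, 4.5) in frame 2.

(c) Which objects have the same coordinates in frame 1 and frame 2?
the yellow cross, the orange cross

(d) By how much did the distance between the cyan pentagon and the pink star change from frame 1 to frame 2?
-4.7

Distance in frame 1: 9.0. Distance in frame 2: 4.3.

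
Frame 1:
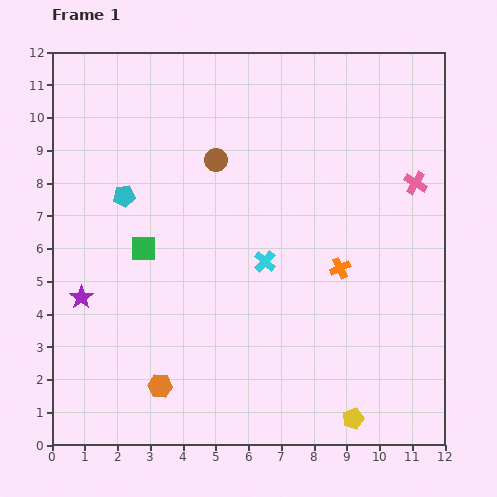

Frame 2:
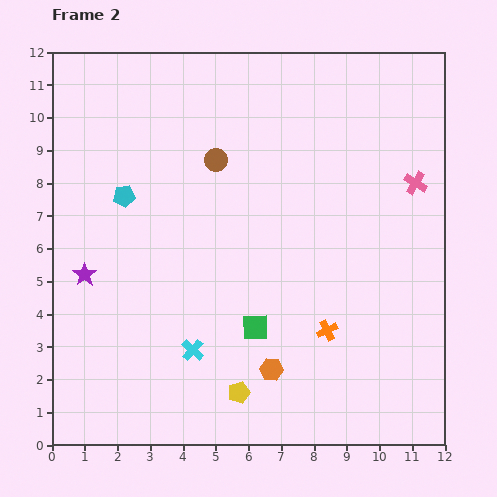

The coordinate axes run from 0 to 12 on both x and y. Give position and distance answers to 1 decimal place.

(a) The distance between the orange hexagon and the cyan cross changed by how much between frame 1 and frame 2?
-2.5

Distance in frame 1: 5.0. Distance in frame 2: 2.5.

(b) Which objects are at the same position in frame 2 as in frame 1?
the brown circle, the cyan pentagon, the pink cross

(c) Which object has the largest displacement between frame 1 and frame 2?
the green square

(moved 4.2; next 3.6)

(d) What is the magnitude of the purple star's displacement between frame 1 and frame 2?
0.7

The purple star moved from (0.9, 4.5) to (1.0, 5.2), a distance of √(0.1² + 0.7²) ≈ 0.7.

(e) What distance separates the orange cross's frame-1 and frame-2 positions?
1.9

The orange cross moved from (8.8, 5.4) to (8.4, 3.5), a distance of √(0.4² + 1.9²) ≈ 1.9.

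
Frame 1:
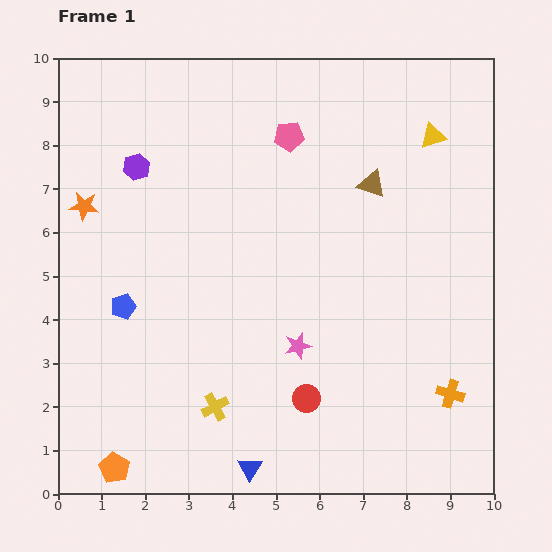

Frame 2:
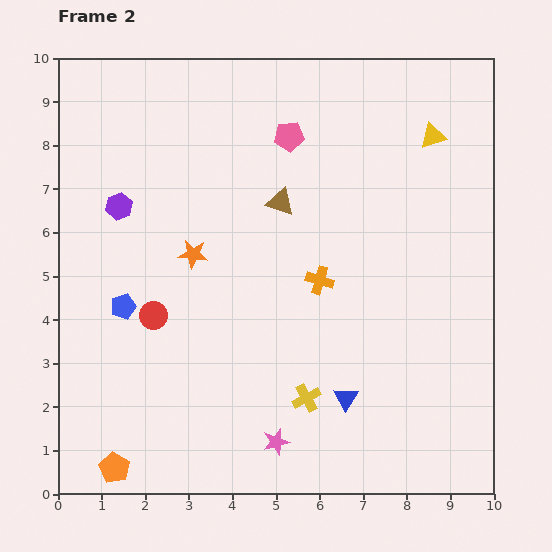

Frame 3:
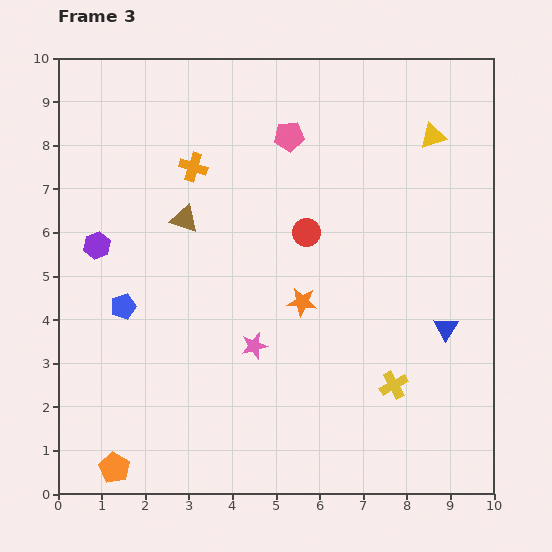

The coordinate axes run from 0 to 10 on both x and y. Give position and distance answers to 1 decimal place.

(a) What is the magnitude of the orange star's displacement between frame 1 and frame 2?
2.7

The orange star moved from (0.6, 6.6) to (3.1, 5.5), a distance of √(2.5² + 1.1²) ≈ 2.7.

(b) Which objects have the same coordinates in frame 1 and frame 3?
the yellow triangle, the pink pentagon, the blue pentagon, the orange pentagon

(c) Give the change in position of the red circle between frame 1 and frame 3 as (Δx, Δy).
(0.0, 3.8)

The red circle was at (5.7, 2.2) in frame 1 and (5.7, 6.0) in frame 3.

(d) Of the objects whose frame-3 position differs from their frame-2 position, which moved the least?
the purple hexagon

(moved 1.0)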